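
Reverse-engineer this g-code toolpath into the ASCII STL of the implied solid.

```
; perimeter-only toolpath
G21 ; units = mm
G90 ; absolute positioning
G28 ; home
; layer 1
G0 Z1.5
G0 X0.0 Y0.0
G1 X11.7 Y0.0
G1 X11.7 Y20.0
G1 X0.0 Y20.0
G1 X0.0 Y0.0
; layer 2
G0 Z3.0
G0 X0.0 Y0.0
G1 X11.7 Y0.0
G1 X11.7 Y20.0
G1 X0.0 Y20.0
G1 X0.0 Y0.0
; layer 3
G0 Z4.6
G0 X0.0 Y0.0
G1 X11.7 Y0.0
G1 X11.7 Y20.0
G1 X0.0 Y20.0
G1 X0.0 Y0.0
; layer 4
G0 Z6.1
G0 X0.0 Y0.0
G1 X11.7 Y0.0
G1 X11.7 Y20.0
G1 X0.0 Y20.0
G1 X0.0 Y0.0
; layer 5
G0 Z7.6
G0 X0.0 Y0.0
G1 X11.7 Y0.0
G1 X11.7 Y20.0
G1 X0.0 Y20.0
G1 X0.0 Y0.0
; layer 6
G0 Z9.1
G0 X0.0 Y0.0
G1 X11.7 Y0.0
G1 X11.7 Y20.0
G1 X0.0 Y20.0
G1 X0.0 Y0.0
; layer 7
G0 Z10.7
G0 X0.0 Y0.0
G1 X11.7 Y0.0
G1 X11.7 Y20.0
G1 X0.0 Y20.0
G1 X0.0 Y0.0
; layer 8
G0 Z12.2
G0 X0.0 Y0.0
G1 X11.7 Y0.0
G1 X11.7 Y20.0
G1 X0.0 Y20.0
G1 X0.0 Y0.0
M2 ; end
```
solid part
  facet normal 0.0000 0.0000 -1.0000
    outer loop
      vertex 11.7 20.0 0.0
      vertex 11.7 0.0 0.0
      vertex 0.0 0.0 0.0
    endloop
  endfacet
  facet normal 0.0000 0.0000 -1.0000
    outer loop
      vertex 0.0 20.0 0.0
      vertex 11.7 20.0 0.0
      vertex 0.0 0.0 0.0
    endloop
  endfacet
  facet normal 0.0000 0.0000 1.0000
    outer loop
      vertex 0.0 0.0 12.2
      vertex 11.7 0.0 12.2
      vertex 11.7 20.0 12.2
    endloop
  endfacet
  facet normal 0.0000 0.0000 1.0000
    outer loop
      vertex 0.0 0.0 12.2
      vertex 11.7 20.0 12.2
      vertex 0.0 20.0 12.2
    endloop
  endfacet
  facet normal 0.0000 -1.0000 0.0000
    outer loop
      vertex 0.0 0.0 0.0
      vertex 11.7 0.0 0.0
      vertex 11.7 0.0 12.2
    endloop
  endfacet
  facet normal 0.0000 -1.0000 0.0000
    outer loop
      vertex 0.0 0.0 0.0
      vertex 11.7 0.0 12.2
      vertex 0.0 0.0 12.2
    endloop
  endfacet
  facet normal 0.0000 1.0000 0.0000
    outer loop
      vertex 11.7 20.0 12.2
      vertex 11.7 20.0 0.0
      vertex 0.0 20.0 0.0
    endloop
  endfacet
  facet normal 0.0000 1.0000 0.0000
    outer loop
      vertex 0.0 20.0 12.2
      vertex 11.7 20.0 12.2
      vertex 0.0 20.0 0.0
    endloop
  endfacet
  facet normal -1.0000 0.0000 0.0000
    outer loop
      vertex 0.0 20.0 12.2
      vertex 0.0 20.0 0.0
      vertex 0.0 0.0 0.0
    endloop
  endfacet
  facet normal -1.0000 0.0000 0.0000
    outer loop
      vertex 0.0 0.0 12.2
      vertex 0.0 20.0 12.2
      vertex 0.0 0.0 0.0
    endloop
  endfacet
  facet normal 1.0000 0.0000 0.0000
    outer loop
      vertex 11.7 0.0 0.0
      vertex 11.7 20.0 0.0
      vertex 11.7 20.0 12.2
    endloop
  endfacet
  facet normal 1.0000 0.0000 0.0000
    outer loop
      vertex 11.7 0.0 0.0
      vertex 11.7 20.0 12.2
      vertex 11.7 0.0 12.2
    endloop
  endfacet
endsolid part

The G0 Z moves step by Δz≈1.5 mm. Every layer's G1 loop is the same polygon, so the solid is a straight extrusion of it from z=0 to z≈12.2. Closing with flat bottom and top caps and triangulating gives 12 facets — a rectangular box, roughly 11.7 × 20 mm footprint and 12.2 mm tall.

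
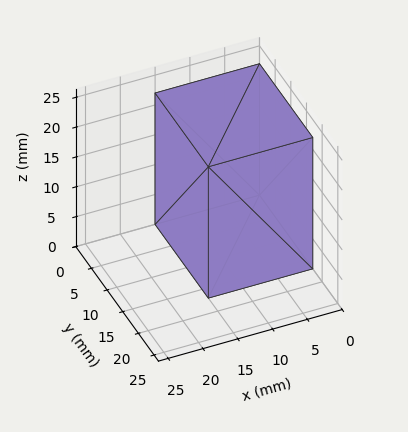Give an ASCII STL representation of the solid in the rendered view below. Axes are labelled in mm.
Reading the render: the shape is a rectangular box, roughly 15 × 17 mm footprint and 22 mm tall (dimensions read to the nearest mm from the axis ticks). For the STL, each face is triangulated and given an outward normal.

solid part
  facet normal 0.0000 0.0000 -1.0000
    outer loop
      vertex 15.0 17.0 0.0
      vertex 15.0 0.0 0.0
      vertex 0.0 0.0 0.0
    endloop
  endfacet
  facet normal 0.0000 0.0000 -1.0000
    outer loop
      vertex 0.0 17.0 0.0
      vertex 15.0 17.0 0.0
      vertex 0.0 0.0 0.0
    endloop
  endfacet
  facet normal 0.0000 0.0000 1.0000
    outer loop
      vertex 0.0 0.0 22.0
      vertex 15.0 0.0 22.0
      vertex 15.0 17.0 22.0
    endloop
  endfacet
  facet normal 0.0000 0.0000 1.0000
    outer loop
      vertex 0.0 0.0 22.0
      vertex 15.0 17.0 22.0
      vertex 0.0 17.0 22.0
    endloop
  endfacet
  facet normal 0.0000 -1.0000 0.0000
    outer loop
      vertex 0.0 0.0 0.0
      vertex 15.0 0.0 0.0
      vertex 15.0 0.0 22.0
    endloop
  endfacet
  facet normal 0.0000 -1.0000 0.0000
    outer loop
      vertex 0.0 0.0 0.0
      vertex 15.0 0.0 22.0
      vertex 0.0 0.0 22.0
    endloop
  endfacet
  facet normal 0.0000 1.0000 0.0000
    outer loop
      vertex 15.0 17.0 22.0
      vertex 15.0 17.0 0.0
      vertex 0.0 17.0 0.0
    endloop
  endfacet
  facet normal 0.0000 1.0000 0.0000
    outer loop
      vertex 0.0 17.0 22.0
      vertex 15.0 17.0 22.0
      vertex 0.0 17.0 0.0
    endloop
  endfacet
  facet normal -1.0000 0.0000 0.0000
    outer loop
      vertex 0.0 17.0 22.0
      vertex 0.0 17.0 0.0
      vertex 0.0 0.0 0.0
    endloop
  endfacet
  facet normal -1.0000 0.0000 0.0000
    outer loop
      vertex 0.0 0.0 22.0
      vertex 0.0 17.0 22.0
      vertex 0.0 0.0 0.0
    endloop
  endfacet
  facet normal 1.0000 0.0000 0.0000
    outer loop
      vertex 15.0 0.0 0.0
      vertex 15.0 17.0 0.0
      vertex 15.0 17.0 22.0
    endloop
  endfacet
  facet normal 1.0000 0.0000 0.0000
    outer loop
      vertex 15.0 0.0 0.0
      vertex 15.0 17.0 22.0
      vertex 15.0 0.0 22.0
    endloop
  endfacet
endsolid part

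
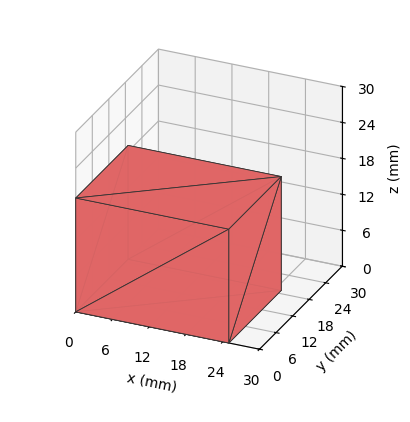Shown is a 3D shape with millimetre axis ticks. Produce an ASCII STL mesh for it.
Reading the render: the shape is a rectangular box, roughly 25 × 19 mm footprint and 19 mm tall (dimensions read to the nearest mm from the axis ticks). For the STL, each face is triangulated and given an outward normal.

solid part
  facet normal 0.0000 0.0000 -1.0000
    outer loop
      vertex 25.0 19.0 0.0
      vertex 25.0 0.0 0.0
      vertex 0.0 0.0 0.0
    endloop
  endfacet
  facet normal 0.0000 0.0000 -1.0000
    outer loop
      vertex 0.0 19.0 0.0
      vertex 25.0 19.0 0.0
      vertex 0.0 0.0 0.0
    endloop
  endfacet
  facet normal 0.0000 0.0000 1.0000
    outer loop
      vertex 0.0 0.0 19.0
      vertex 25.0 0.0 19.0
      vertex 25.0 19.0 19.0
    endloop
  endfacet
  facet normal 0.0000 0.0000 1.0000
    outer loop
      vertex 0.0 0.0 19.0
      vertex 25.0 19.0 19.0
      vertex 0.0 19.0 19.0
    endloop
  endfacet
  facet normal 0.0000 -1.0000 0.0000
    outer loop
      vertex 0.0 0.0 0.0
      vertex 25.0 0.0 0.0
      vertex 25.0 0.0 19.0
    endloop
  endfacet
  facet normal 0.0000 -1.0000 0.0000
    outer loop
      vertex 0.0 0.0 0.0
      vertex 25.0 0.0 19.0
      vertex 0.0 0.0 19.0
    endloop
  endfacet
  facet normal 0.0000 1.0000 0.0000
    outer loop
      vertex 25.0 19.0 19.0
      vertex 25.0 19.0 0.0
      vertex 0.0 19.0 0.0
    endloop
  endfacet
  facet normal 0.0000 1.0000 0.0000
    outer loop
      vertex 0.0 19.0 19.0
      vertex 25.0 19.0 19.0
      vertex 0.0 19.0 0.0
    endloop
  endfacet
  facet normal -1.0000 0.0000 0.0000
    outer loop
      vertex 0.0 19.0 19.0
      vertex 0.0 19.0 0.0
      vertex 0.0 0.0 0.0
    endloop
  endfacet
  facet normal -1.0000 0.0000 0.0000
    outer loop
      vertex 0.0 0.0 19.0
      vertex 0.0 19.0 19.0
      vertex 0.0 0.0 0.0
    endloop
  endfacet
  facet normal 1.0000 0.0000 0.0000
    outer loop
      vertex 25.0 0.0 0.0
      vertex 25.0 19.0 0.0
      vertex 25.0 19.0 19.0
    endloop
  endfacet
  facet normal 1.0000 0.0000 0.0000
    outer loop
      vertex 25.0 0.0 0.0
      vertex 25.0 19.0 19.0
      vertex 25.0 0.0 19.0
    endloop
  endfacet
endsolid part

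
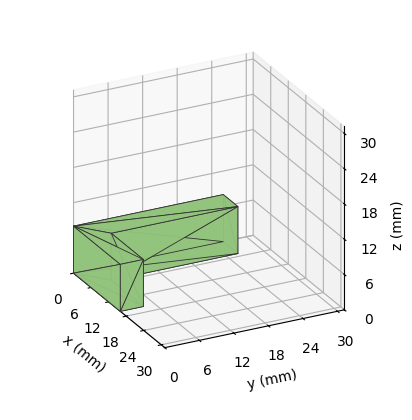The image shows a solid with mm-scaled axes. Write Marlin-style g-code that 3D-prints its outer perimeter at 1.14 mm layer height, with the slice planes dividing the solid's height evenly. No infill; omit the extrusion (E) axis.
Reading the render: the shape is an L-shaped prism: outer 16 × 26 mm, arm thicknesses ≈ 4 mm (horizontal) and 5 mm (vertical), extruded 8 mm in z (dimensions read to the nearest mm from the axis ticks). For the g-code, the solid's height is divided into equal slices at the stated Δz and each level perimeter traced with G1 moves after a G0 lift.

; perimeter-only toolpath
G21 ; units = mm
G90 ; absolute positioning
G28 ; home
; layer 1
G0 Z1.14
G0 X0.00 Y0.00
G1 X16.00 Y0.00
G1 X16.00 Y4.00
G1 X5.00 Y4.00
G1 X5.00 Y26.00
G1 X0.00 Y26.00
G1 X0.00 Y0.00
; layer 2
G0 Z2.29
G0 X0.00 Y0.00
G1 X16.00 Y0.00
G1 X16.00 Y4.00
G1 X5.00 Y4.00
G1 X5.00 Y26.00
G1 X0.00 Y26.00
G1 X0.00 Y0.00
; layer 3
G0 Z3.43
G0 X0.00 Y0.00
G1 X16.00 Y0.00
G1 X16.00 Y4.00
G1 X5.00 Y4.00
G1 X5.00 Y26.00
G1 X0.00 Y26.00
G1 X0.00 Y0.00
; layer 4
G0 Z4.57
G0 X0.00 Y0.00
G1 X16.00 Y0.00
G1 X16.00 Y4.00
G1 X5.00 Y4.00
G1 X5.00 Y26.00
G1 X0.00 Y26.00
G1 X0.00 Y0.00
; layer 5
G0 Z5.71
G0 X0.00 Y0.00
G1 X16.00 Y0.00
G1 X16.00 Y4.00
G1 X5.00 Y4.00
G1 X5.00 Y26.00
G1 X0.00 Y26.00
G1 X0.00 Y0.00
; layer 6
G0 Z6.86
G0 X0.00 Y0.00
G1 X16.00 Y0.00
G1 X16.00 Y4.00
G1 X5.00 Y4.00
G1 X5.00 Y26.00
G1 X0.00 Y26.00
G1 X0.00 Y0.00
; layer 7
G0 Z8.00
G0 X0.00 Y0.00
G1 X16.00 Y0.00
G1 X16.00 Y4.00
G1 X5.00 Y4.00
G1 X5.00 Y26.00
G1 X0.00 Y26.00
G1 X0.00 Y0.00
M2 ; end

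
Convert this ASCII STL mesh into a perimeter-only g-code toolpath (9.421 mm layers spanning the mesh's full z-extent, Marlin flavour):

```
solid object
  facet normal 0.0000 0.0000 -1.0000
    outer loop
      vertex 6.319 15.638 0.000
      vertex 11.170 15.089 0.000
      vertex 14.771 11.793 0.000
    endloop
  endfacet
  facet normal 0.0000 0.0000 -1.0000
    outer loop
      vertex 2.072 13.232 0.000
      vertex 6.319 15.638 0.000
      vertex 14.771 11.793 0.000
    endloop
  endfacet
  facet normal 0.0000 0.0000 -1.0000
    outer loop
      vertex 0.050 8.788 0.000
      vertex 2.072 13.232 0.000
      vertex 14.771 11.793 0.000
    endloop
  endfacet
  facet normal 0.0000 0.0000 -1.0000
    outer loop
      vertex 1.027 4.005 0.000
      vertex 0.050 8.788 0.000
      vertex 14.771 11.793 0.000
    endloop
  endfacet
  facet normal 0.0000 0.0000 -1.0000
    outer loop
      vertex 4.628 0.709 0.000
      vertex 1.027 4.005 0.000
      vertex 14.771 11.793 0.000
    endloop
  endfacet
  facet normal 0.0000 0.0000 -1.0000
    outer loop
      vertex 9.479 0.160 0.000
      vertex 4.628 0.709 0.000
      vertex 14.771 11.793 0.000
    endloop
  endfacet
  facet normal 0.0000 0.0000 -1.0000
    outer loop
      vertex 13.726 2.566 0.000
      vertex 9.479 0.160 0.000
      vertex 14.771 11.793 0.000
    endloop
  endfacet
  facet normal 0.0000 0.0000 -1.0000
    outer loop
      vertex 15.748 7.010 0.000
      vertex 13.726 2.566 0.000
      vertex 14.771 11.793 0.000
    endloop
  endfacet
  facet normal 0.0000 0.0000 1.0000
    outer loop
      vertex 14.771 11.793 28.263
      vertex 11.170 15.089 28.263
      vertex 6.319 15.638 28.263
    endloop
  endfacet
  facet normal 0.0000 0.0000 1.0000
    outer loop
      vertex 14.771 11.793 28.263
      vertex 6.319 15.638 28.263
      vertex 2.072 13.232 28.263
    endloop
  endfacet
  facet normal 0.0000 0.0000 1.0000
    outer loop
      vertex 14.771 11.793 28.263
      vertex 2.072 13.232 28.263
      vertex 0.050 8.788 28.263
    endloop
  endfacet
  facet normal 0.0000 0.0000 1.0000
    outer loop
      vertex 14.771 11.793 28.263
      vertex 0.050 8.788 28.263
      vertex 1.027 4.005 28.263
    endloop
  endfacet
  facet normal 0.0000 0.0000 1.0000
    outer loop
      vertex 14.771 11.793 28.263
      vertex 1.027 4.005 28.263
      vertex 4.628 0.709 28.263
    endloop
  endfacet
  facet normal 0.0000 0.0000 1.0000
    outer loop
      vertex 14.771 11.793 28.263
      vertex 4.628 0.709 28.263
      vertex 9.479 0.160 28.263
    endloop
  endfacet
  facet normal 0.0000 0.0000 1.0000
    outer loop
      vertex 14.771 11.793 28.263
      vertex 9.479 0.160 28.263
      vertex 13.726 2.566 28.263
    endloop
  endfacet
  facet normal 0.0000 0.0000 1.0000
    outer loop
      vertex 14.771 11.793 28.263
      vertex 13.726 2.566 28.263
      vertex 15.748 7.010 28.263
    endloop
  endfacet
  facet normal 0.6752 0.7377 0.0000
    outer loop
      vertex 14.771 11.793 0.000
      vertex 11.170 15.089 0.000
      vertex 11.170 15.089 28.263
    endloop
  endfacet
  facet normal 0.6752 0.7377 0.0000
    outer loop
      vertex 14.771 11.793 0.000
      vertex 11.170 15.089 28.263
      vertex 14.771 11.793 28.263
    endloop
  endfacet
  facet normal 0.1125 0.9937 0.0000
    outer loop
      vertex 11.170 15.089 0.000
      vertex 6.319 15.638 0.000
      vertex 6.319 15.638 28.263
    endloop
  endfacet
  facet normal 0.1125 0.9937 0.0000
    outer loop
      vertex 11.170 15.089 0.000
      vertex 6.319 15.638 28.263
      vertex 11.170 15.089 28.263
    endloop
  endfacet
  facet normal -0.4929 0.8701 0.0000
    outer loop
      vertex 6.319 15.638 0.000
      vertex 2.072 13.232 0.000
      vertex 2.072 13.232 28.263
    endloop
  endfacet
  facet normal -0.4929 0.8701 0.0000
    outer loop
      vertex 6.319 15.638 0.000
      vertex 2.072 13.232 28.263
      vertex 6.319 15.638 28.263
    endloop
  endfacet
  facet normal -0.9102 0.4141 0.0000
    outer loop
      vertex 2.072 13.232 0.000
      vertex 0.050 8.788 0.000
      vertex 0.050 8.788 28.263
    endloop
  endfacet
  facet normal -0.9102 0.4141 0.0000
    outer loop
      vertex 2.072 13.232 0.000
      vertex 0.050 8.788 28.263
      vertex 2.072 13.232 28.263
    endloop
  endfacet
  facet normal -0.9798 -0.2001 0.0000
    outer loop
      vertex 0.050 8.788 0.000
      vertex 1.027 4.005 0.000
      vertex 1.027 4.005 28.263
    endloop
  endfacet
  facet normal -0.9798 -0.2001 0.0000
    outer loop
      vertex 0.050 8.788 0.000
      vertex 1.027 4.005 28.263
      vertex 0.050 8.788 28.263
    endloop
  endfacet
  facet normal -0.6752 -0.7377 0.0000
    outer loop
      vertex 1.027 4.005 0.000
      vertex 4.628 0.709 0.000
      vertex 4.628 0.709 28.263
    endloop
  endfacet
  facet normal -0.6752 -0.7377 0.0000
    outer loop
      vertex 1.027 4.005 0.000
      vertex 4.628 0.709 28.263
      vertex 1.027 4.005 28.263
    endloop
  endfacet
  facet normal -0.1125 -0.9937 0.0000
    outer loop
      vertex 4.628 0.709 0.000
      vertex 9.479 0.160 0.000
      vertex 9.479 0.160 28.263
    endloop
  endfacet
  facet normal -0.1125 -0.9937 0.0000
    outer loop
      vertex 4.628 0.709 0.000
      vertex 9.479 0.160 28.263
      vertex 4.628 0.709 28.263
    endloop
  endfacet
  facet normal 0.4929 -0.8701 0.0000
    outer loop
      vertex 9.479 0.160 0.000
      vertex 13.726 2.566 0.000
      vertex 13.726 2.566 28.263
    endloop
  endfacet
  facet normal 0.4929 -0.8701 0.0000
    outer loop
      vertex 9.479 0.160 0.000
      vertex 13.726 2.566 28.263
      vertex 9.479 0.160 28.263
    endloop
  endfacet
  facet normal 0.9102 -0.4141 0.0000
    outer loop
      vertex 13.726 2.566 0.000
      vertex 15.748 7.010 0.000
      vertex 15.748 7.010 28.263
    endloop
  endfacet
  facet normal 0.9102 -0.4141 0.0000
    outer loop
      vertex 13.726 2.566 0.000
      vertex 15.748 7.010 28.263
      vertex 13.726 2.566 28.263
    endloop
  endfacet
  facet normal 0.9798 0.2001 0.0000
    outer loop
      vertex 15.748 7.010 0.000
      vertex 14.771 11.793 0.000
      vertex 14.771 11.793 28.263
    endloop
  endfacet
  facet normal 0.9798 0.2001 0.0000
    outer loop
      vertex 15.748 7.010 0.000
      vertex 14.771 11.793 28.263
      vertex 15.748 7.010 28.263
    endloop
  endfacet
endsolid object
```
; perimeter-only toolpath
G21 ; units = mm
G90 ; absolute positioning
G28 ; home
; layer 1
G0 Z9.421
G0 X14.771 Y11.793
G1 X11.170 Y15.089
G1 X6.319 Y15.638
G1 X2.072 Y13.232
G1 X0.050 Y8.788
G1 X1.027 Y4.005
G1 X4.628 Y0.709
G1 X9.479 Y0.160
G1 X13.726 Y2.566
G1 X15.748 Y7.010
G1 X14.771 Y11.793
; layer 2
G0 Z18.842
G0 X14.771 Y11.793
G1 X11.170 Y15.089
G1 X6.319 Y15.638
G1 X2.072 Y13.232
G1 X0.050 Y8.788
G1 X1.027 Y4.005
G1 X4.628 Y0.709
G1 X9.479 Y0.160
G1 X13.726 Y2.566
G1 X15.748 Y7.010
G1 X14.771 Y11.793
; layer 3
G0 Z28.263
G0 X14.771 Y11.793
G1 X11.170 Y15.089
G1 X6.319 Y15.638
G1 X2.072 Y13.232
G1 X0.050 Y8.788
G1 X1.027 Y4.005
G1 X4.628 Y0.709
G1 X9.479 Y0.160
G1 X13.726 Y2.566
G1 X15.748 Y7.010
G1 X14.771 Y11.793
M2 ; end

The solid is a regular 10-sided prism (a cylinder approximated with 10 flat sides), circumscribed radius ≈ 7.9 mm, height ≈ 28.3 mm. Slicing at Δz = 9.421 mm — 3 equal slices spanning the solid's height, so layer i sits at z = i·h/3 — gives 3 non-empty perimeters. Each is a 10-segment closed polygon; G0 lifts to the layer z and rapids to the start vertex, then G1 traces the edges.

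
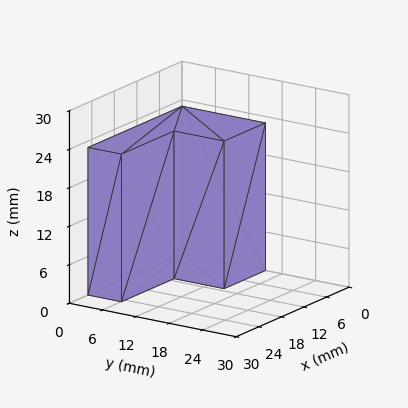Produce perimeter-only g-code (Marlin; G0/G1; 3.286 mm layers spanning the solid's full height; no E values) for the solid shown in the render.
Reading the render: the shape is an L-shaped prism: outer 25 × 15 mm, arm thicknesses ≈ 6 mm (horizontal) and 11 mm (vertical), extruded 23 mm in z (dimensions read to the nearest mm from the axis ticks). For the g-code, the solid's height is divided into equal slices at the stated Δz and each level perimeter traced with G1 moves after a G0 lift.

; perimeter-only toolpath
G21 ; units = mm
G90 ; absolute positioning
G28 ; home
; layer 1
G0 Z3.286
G0 X0.000 Y0.000
G1 X25.000 Y0.000
G1 X25.000 Y6.000
G1 X11.000 Y6.000
G1 X11.000 Y15.000
G1 X0.000 Y15.000
G1 X0.000 Y0.000
; layer 2
G0 Z6.571
G0 X0.000 Y0.000
G1 X25.000 Y0.000
G1 X25.000 Y6.000
G1 X11.000 Y6.000
G1 X11.000 Y15.000
G1 X0.000 Y15.000
G1 X0.000 Y0.000
; layer 3
G0 Z9.857
G0 X0.000 Y0.000
G1 X25.000 Y0.000
G1 X25.000 Y6.000
G1 X11.000 Y6.000
G1 X11.000 Y15.000
G1 X0.000 Y15.000
G1 X0.000 Y0.000
; layer 4
G0 Z13.143
G0 X0.000 Y0.000
G1 X25.000 Y0.000
G1 X25.000 Y6.000
G1 X11.000 Y6.000
G1 X11.000 Y15.000
G1 X0.000 Y15.000
G1 X0.000 Y0.000
; layer 5
G0 Z16.429
G0 X0.000 Y0.000
G1 X25.000 Y0.000
G1 X25.000 Y6.000
G1 X11.000 Y6.000
G1 X11.000 Y15.000
G1 X0.000 Y15.000
G1 X0.000 Y0.000
; layer 6
G0 Z19.714
G0 X0.000 Y0.000
G1 X25.000 Y0.000
G1 X25.000 Y6.000
G1 X11.000 Y6.000
G1 X11.000 Y15.000
G1 X0.000 Y15.000
G1 X0.000 Y0.000
; layer 7
G0 Z23.000
G0 X0.000 Y0.000
G1 X25.000 Y0.000
G1 X25.000 Y6.000
G1 X11.000 Y6.000
G1 X11.000 Y15.000
G1 X0.000 Y15.000
G1 X0.000 Y0.000
M2 ; end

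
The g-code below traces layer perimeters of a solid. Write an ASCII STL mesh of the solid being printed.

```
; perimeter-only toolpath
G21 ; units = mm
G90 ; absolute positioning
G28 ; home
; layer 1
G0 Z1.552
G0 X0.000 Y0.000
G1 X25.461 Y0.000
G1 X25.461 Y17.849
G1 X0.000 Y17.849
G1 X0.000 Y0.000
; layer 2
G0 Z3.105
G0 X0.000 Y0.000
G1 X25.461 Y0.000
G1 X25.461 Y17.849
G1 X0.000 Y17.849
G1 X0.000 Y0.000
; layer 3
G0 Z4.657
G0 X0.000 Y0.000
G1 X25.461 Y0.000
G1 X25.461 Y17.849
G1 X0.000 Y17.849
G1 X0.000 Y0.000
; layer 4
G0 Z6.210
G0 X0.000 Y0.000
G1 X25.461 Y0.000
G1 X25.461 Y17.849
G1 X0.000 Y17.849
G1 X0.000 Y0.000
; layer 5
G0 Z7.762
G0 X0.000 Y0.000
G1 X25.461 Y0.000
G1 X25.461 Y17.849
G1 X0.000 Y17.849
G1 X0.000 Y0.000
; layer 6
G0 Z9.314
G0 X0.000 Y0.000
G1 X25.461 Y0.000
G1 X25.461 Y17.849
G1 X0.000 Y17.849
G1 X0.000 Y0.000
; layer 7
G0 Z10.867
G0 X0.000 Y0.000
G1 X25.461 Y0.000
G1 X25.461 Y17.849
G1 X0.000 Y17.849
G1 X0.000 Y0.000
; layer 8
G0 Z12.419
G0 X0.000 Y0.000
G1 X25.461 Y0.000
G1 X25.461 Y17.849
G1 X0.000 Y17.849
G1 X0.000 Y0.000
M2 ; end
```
solid part
  facet normal 0.0000 0.0000 -1.0000
    outer loop
      vertex 25.461 17.849 0.000
      vertex 25.461 0.000 0.000
      vertex 0.000 0.000 0.000
    endloop
  endfacet
  facet normal 0.0000 0.0000 -1.0000
    outer loop
      vertex 0.000 17.849 0.000
      vertex 25.461 17.849 0.000
      vertex 0.000 0.000 0.000
    endloop
  endfacet
  facet normal 0.0000 0.0000 1.0000
    outer loop
      vertex 0.000 0.000 12.419
      vertex 25.461 0.000 12.419
      vertex 25.461 17.849 12.419
    endloop
  endfacet
  facet normal 0.0000 0.0000 1.0000
    outer loop
      vertex 0.000 0.000 12.419
      vertex 25.461 17.849 12.419
      vertex 0.000 17.849 12.419
    endloop
  endfacet
  facet normal 0.0000 -1.0000 0.0000
    outer loop
      vertex 0.000 0.000 0.000
      vertex 25.461 0.000 0.000
      vertex 25.461 0.000 12.419
    endloop
  endfacet
  facet normal 0.0000 -1.0000 0.0000
    outer loop
      vertex 0.000 0.000 0.000
      vertex 25.461 0.000 12.419
      vertex 0.000 0.000 12.419
    endloop
  endfacet
  facet normal 0.0000 1.0000 0.0000
    outer loop
      vertex 25.461 17.849 12.419
      vertex 25.461 17.849 0.000
      vertex 0.000 17.849 0.000
    endloop
  endfacet
  facet normal 0.0000 1.0000 0.0000
    outer loop
      vertex 0.000 17.849 12.419
      vertex 25.461 17.849 12.419
      vertex 0.000 17.849 0.000
    endloop
  endfacet
  facet normal -1.0000 0.0000 0.0000
    outer loop
      vertex 0.000 17.849 12.419
      vertex 0.000 17.849 0.000
      vertex 0.000 0.000 0.000
    endloop
  endfacet
  facet normal -1.0000 0.0000 0.0000
    outer loop
      vertex 0.000 0.000 12.419
      vertex 0.000 17.849 12.419
      vertex 0.000 0.000 0.000
    endloop
  endfacet
  facet normal 1.0000 0.0000 0.0000
    outer loop
      vertex 25.461 0.000 0.000
      vertex 25.461 17.849 0.000
      vertex 25.461 17.849 12.419
    endloop
  endfacet
  facet normal 1.0000 0.0000 0.0000
    outer loop
      vertex 25.461 0.000 0.000
      vertex 25.461 17.849 12.419
      vertex 25.461 0.000 12.419
    endloop
  endfacet
endsolid part

The G0 Z moves step by Δz≈1.552 mm. Every layer's G1 loop is the same polygon, so the solid is a straight extrusion of it from z=0 to z≈12.4. Closing with flat bottom and top caps and triangulating gives 12 facets — a rectangular box, roughly 25.5 × 17.8 mm footprint and 12.4 mm tall.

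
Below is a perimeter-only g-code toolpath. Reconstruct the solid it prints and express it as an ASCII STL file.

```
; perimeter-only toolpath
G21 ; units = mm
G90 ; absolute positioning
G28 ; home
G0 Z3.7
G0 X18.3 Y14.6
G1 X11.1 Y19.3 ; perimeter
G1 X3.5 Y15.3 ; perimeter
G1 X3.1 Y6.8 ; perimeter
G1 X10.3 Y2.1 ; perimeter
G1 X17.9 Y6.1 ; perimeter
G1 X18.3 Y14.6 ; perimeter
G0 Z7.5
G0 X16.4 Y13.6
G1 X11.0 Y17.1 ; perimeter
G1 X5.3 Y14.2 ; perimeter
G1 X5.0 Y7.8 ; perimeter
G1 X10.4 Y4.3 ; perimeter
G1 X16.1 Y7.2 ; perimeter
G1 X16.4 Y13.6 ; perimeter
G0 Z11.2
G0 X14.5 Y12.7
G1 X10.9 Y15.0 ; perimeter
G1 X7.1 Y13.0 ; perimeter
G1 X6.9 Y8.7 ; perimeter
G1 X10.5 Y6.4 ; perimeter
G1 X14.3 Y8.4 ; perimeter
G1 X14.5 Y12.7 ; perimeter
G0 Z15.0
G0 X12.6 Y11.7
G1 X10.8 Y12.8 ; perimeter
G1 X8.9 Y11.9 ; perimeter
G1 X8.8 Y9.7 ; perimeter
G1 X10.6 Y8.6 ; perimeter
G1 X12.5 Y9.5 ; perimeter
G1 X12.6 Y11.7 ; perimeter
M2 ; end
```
solid part
  facet normal 0.0000 0.0000 -1.0000
    outer loop
      vertex 1.7 16.5 0.0
      vertex 11.2 21.4 0.0
      vertex 20.2 15.6 0.0
    endloop
  endfacet
  facet normal 0.0000 0.0000 -1.0000
    outer loop
      vertex 1.2 5.8 0.0
      vertex 1.7 16.5 0.0
      vertex 20.2 15.6 0.0
    endloop
  endfacet
  facet normal 0.0000 0.0000 -1.0000
    outer loop
      vertex 10.2 0.0 0.0
      vertex 1.2 5.8 0.0
      vertex 20.2 15.6 0.0
    endloop
  endfacet
  facet normal 0.0000 0.0000 -1.0000
    outer loop
      vertex 19.7 4.9 0.0
      vertex 10.2 0.0 0.0
      vertex 20.2 15.6 0.0
    endloop
  endfacet
  facet normal 0.4854 0.7532 0.4440
    outer loop
      vertex 20.2 15.6 0.0
      vertex 11.2 21.4 0.0
      vertex 10.7 10.7 18.7
    endloop
  endfacet
  facet normal -0.4106 0.7961 0.4445
    outer loop
      vertex 11.2 21.4 0.0
      vertex 1.7 16.5 0.0
      vertex 10.7 10.7 18.7
    endloop
  endfacet
  facet normal -0.8952 0.0418 0.4438
    outer loop
      vertex 1.7 16.5 0.0
      vertex 1.2 5.8 0.0
      vertex 10.7 10.7 18.7
    endloop
  endfacet
  facet normal -0.4854 -0.7532 0.4440
    outer loop
      vertex 1.2 5.8 0.0
      vertex 10.2 0.0 0.0
      vertex 10.7 10.7 18.7
    endloop
  endfacet
  facet normal 0.4106 -0.7961 0.4445
    outer loop
      vertex 10.2 0.0 0.0
      vertex 19.7 4.9 0.0
      vertex 10.7 10.7 18.7
    endloop
  endfacet
  facet normal 0.8952 -0.0418 0.4438
    outer loop
      vertex 19.7 4.9 0.0
      vertex 20.2 15.6 0.0
      vertex 10.7 10.7 18.7
    endloop
  endfacet
endsolid part

The G0 Z moves step by Δz≈3.7 mm. The G1 loops shrink linearly with z, so the solid tapers from its base footprint up to z≈18.7. Closing with a flat bottom cap and the tapered top and triangulating gives 10 facets — a regular 6-sided pyramid, base circumscribed radius ≈ 10.7 mm, apex at z ≈ 18.7 mm.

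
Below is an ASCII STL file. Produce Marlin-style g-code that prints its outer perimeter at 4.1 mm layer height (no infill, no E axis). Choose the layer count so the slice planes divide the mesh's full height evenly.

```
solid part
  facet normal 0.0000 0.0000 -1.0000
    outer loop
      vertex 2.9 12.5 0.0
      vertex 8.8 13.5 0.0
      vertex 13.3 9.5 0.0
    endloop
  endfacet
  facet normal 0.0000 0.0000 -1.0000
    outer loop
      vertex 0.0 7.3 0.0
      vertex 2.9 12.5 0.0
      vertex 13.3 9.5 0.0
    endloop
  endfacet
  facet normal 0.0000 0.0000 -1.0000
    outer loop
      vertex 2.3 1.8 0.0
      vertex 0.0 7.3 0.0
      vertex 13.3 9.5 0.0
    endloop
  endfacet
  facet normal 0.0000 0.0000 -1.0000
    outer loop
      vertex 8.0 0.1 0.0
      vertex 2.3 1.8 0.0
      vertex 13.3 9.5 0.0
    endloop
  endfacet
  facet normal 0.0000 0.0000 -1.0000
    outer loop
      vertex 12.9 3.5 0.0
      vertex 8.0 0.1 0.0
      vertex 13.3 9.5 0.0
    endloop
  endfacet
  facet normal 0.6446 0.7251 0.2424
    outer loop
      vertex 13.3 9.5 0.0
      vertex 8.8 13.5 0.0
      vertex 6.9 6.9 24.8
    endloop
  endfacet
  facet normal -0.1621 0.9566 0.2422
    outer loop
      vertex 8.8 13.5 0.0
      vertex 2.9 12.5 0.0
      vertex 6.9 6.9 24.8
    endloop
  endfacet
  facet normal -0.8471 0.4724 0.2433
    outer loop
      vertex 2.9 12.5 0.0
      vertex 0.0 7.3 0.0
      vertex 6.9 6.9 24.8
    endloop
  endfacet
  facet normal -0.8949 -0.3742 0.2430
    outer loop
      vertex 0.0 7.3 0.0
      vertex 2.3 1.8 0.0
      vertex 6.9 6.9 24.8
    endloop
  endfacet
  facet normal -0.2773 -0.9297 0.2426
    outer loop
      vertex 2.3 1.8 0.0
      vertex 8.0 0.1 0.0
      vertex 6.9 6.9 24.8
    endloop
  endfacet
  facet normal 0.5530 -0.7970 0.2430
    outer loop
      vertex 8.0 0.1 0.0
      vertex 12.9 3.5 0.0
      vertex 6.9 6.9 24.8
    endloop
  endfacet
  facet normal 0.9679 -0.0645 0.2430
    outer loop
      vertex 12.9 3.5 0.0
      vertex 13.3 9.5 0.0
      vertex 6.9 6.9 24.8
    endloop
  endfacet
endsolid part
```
; perimeter-only toolpath
G21 ; units = mm
G90 ; absolute positioning
G28 ; home
; layer 1
G0 Z4.1
G0 X12.2 Y9.1
G1 X8.5 Y12.4
G1 X3.6 Y11.6
G1 X1.2 Y7.2
G1 X3.1 Y2.7
G1 X7.8 Y1.2
G1 X11.9 Y4.1
G1 X12.2 Y9.1
; layer 2
G0 Z8.3
G0 X11.2 Y8.6
G1 X8.2 Y11.3
G1 X4.2 Y10.6
G1 X2.3 Y7.2
G1 X3.8 Y3.5
G1 X7.6 Y2.4
G1 X10.9 Y4.6
G1 X11.2 Y8.6
; layer 3
G0 Z12.4
G0 X10.1 Y8.2
G1 X7.9 Y10.2
G1 X4.9 Y9.7
G1 X3.5 Y7.1
G1 X4.6 Y4.4
G1 X7.5 Y3.5
G1 X9.9 Y5.2
G1 X10.1 Y8.2
; layer 4
G0 Z16.5
G0 X9.0 Y7.8
G1 X7.5 Y9.1
G1 X5.6 Y8.8
G1 X4.6 Y7.0
G1 X5.4 Y5.2
G1 X7.3 Y4.6
G1 X8.9 Y5.8
G1 X9.0 Y7.8
; layer 5
G0 Z20.7
G0 X8.0 Y7.3
G1 X7.2 Y8.0
G1 X6.2 Y7.8
G1 X5.8 Y7.0
G1 X6.1 Y6.1
G1 X7.1 Y5.8
G1 X7.9 Y6.3
G1 X8.0 Y7.3
M2 ; end

The solid is a regular 7-sided pyramid, base circumscribed radius ≈ 6.9 mm, apex at z ≈ 24.8 mm. Slicing at Δz = 4.1 mm — 6 equal slices spanning the solid's height, so layer i sits at z = i·h/6 — gives 5 non-empty perimeters. Each is a 7-segment closed polygon; G0 lifts to the layer z and rapids to the start vertex, then G1 traces the edges. The cross-section shrinks linearly with z (the slice at the apex is degenerate and omitted).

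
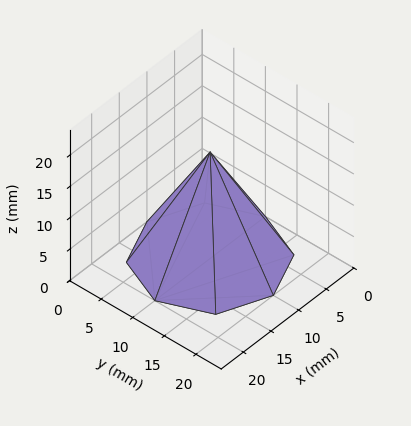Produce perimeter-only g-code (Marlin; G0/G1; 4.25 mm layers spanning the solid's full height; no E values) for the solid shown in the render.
Reading the render: the shape is a regular 8-sided pyramid, base circumscribed radius ≈ 10 mm, apex at z ≈ 17 mm (dimensions read to the nearest mm from the axis ticks). For the g-code, the solid's height is divided into equal slices at the stated Δz and each level perimeter traced with G1 moves after a G0 lift.

; perimeter-only toolpath
G21 ; units = mm
G90 ; absolute positioning
G28 ; home
; layer 1
G0 Z4.25
G0 X17.50 Y10.00
G1 X15.30 Y15.30
G1 X10.00 Y17.50
G1 X4.70 Y15.30
G1 X2.50 Y10.00
G1 X4.70 Y4.70
G1 X10.00 Y2.50
G1 X15.30 Y4.70
G1 X17.50 Y10.00
; layer 2
G0 Z8.50
G0 X15.00 Y10.00
G1 X13.54 Y13.54
G1 X10.00 Y15.00
G1 X6.46 Y13.54
G1 X5.00 Y10.00
G1 X6.46 Y6.46
G1 X10.00 Y5.00
G1 X13.54 Y6.46
G1 X15.00 Y10.00
; layer 3
G0 Z12.75
G0 X12.50 Y10.00
G1 X11.77 Y11.77
G1 X10.00 Y12.50
G1 X8.23 Y11.77
G1 X7.50 Y10.00
G1 X8.23 Y8.23
G1 X10.00 Y7.50
G1 X11.77 Y8.23
G1 X12.50 Y10.00
M2 ; end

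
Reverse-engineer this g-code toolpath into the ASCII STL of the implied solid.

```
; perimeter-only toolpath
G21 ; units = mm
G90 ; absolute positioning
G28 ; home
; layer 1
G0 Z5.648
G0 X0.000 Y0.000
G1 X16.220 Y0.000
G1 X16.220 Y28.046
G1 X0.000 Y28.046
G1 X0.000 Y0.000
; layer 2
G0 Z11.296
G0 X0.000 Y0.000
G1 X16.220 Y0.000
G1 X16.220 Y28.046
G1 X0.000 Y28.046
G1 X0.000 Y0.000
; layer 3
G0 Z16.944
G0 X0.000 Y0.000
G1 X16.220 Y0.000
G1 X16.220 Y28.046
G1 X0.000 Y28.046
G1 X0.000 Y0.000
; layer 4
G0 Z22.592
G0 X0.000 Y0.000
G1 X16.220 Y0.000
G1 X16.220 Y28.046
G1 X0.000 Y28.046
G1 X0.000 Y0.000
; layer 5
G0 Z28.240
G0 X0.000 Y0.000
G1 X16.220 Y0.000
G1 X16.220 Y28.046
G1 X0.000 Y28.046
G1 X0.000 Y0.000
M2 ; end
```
solid part
  facet normal 0.0000 0.0000 -1.0000
    outer loop
      vertex 16.220 28.046 0.000
      vertex 16.220 0.000 0.000
      vertex 0.000 0.000 0.000
    endloop
  endfacet
  facet normal 0.0000 0.0000 -1.0000
    outer loop
      vertex 0.000 28.046 0.000
      vertex 16.220 28.046 0.000
      vertex 0.000 0.000 0.000
    endloop
  endfacet
  facet normal 0.0000 0.0000 1.0000
    outer loop
      vertex 0.000 0.000 28.240
      vertex 16.220 0.000 28.240
      vertex 16.220 28.046 28.240
    endloop
  endfacet
  facet normal 0.0000 0.0000 1.0000
    outer loop
      vertex 0.000 0.000 28.240
      vertex 16.220 28.046 28.240
      vertex 0.000 28.046 28.240
    endloop
  endfacet
  facet normal 0.0000 -1.0000 0.0000
    outer loop
      vertex 0.000 0.000 0.000
      vertex 16.220 0.000 0.000
      vertex 16.220 0.000 28.240
    endloop
  endfacet
  facet normal 0.0000 -1.0000 0.0000
    outer loop
      vertex 0.000 0.000 0.000
      vertex 16.220 0.000 28.240
      vertex 0.000 0.000 28.240
    endloop
  endfacet
  facet normal 0.0000 1.0000 0.0000
    outer loop
      vertex 16.220 28.046 28.240
      vertex 16.220 28.046 0.000
      vertex 0.000 28.046 0.000
    endloop
  endfacet
  facet normal 0.0000 1.0000 0.0000
    outer loop
      vertex 0.000 28.046 28.240
      vertex 16.220 28.046 28.240
      vertex 0.000 28.046 0.000
    endloop
  endfacet
  facet normal -1.0000 0.0000 0.0000
    outer loop
      vertex 0.000 28.046 28.240
      vertex 0.000 28.046 0.000
      vertex 0.000 0.000 0.000
    endloop
  endfacet
  facet normal -1.0000 0.0000 0.0000
    outer loop
      vertex 0.000 0.000 28.240
      vertex 0.000 28.046 28.240
      vertex 0.000 0.000 0.000
    endloop
  endfacet
  facet normal 1.0000 0.0000 0.0000
    outer loop
      vertex 16.220 0.000 0.000
      vertex 16.220 28.046 0.000
      vertex 16.220 28.046 28.240
    endloop
  endfacet
  facet normal 1.0000 0.0000 0.0000
    outer loop
      vertex 16.220 0.000 0.000
      vertex 16.220 28.046 28.240
      vertex 16.220 0.000 28.240
    endloop
  endfacet
endsolid part

The G0 Z moves step by Δz≈5.648 mm. Every layer's G1 loop is the same polygon, so the solid is a straight extrusion of it from z=0 to z≈28.2. Closing with flat bottom and top caps and triangulating gives 12 facets — a rectangular box, roughly 16.2 × 28 mm footprint and 28.2 mm tall.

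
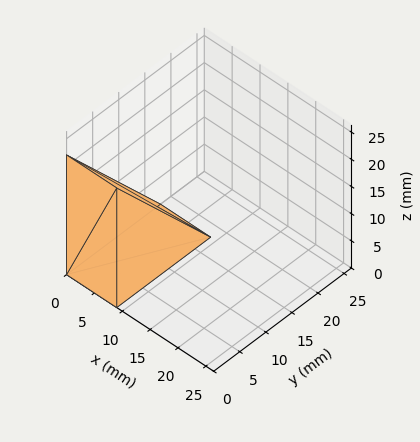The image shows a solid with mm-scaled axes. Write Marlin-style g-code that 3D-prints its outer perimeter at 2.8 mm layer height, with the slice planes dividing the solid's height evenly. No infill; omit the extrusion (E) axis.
Reading the render: the shape is a wedge (ramp): 9 × 18 mm base, rising to 22 mm along the y=0 edge and sloping linearly to z=0 at y=18 (dimensions read to the nearest mm from the axis ticks). For the g-code, the solid's height is divided into equal slices at the stated Δz and each level perimeter traced with G1 moves after a G0 lift.

; perimeter-only toolpath
G21 ; units = mm
G90 ; absolute positioning
G28 ; home
; layer 1
G0 Z2.8
G0 X0.0 Y0.0
G1 X9.0 Y0.0
G1 X9.0 Y15.8
G1 X0.0 Y15.8
G1 X0.0 Y0.0
; layer 2
G0 Z5.5
G0 X0.0 Y0.0
G1 X9.0 Y0.0
G1 X9.0 Y13.5
G1 X0.0 Y13.5
G1 X0.0 Y0.0
; layer 3
G0 Z8.2
G0 X0.0 Y0.0
G1 X9.0 Y0.0
G1 X9.0 Y11.2
G1 X0.0 Y11.2
G1 X0.0 Y0.0
; layer 4
G0 Z11.0
G0 X0.0 Y0.0
G1 X9.0 Y0.0
G1 X9.0 Y9.0
G1 X0.0 Y9.0
G1 X0.0 Y0.0
; layer 5
G0 Z13.8
G0 X0.0 Y0.0
G1 X9.0 Y0.0
G1 X9.0 Y6.8
G1 X0.0 Y6.8
G1 X0.0 Y0.0
; layer 6
G0 Z16.5
G0 X0.0 Y0.0
G1 X9.0 Y0.0
G1 X9.0 Y4.5
G1 X0.0 Y4.5
G1 X0.0 Y0.0
; layer 7
G0 Z19.2
G0 X0.0 Y0.0
G1 X9.0 Y0.0
G1 X9.0 Y2.2
G1 X0.0 Y2.2
G1 X0.0 Y0.0
M2 ; end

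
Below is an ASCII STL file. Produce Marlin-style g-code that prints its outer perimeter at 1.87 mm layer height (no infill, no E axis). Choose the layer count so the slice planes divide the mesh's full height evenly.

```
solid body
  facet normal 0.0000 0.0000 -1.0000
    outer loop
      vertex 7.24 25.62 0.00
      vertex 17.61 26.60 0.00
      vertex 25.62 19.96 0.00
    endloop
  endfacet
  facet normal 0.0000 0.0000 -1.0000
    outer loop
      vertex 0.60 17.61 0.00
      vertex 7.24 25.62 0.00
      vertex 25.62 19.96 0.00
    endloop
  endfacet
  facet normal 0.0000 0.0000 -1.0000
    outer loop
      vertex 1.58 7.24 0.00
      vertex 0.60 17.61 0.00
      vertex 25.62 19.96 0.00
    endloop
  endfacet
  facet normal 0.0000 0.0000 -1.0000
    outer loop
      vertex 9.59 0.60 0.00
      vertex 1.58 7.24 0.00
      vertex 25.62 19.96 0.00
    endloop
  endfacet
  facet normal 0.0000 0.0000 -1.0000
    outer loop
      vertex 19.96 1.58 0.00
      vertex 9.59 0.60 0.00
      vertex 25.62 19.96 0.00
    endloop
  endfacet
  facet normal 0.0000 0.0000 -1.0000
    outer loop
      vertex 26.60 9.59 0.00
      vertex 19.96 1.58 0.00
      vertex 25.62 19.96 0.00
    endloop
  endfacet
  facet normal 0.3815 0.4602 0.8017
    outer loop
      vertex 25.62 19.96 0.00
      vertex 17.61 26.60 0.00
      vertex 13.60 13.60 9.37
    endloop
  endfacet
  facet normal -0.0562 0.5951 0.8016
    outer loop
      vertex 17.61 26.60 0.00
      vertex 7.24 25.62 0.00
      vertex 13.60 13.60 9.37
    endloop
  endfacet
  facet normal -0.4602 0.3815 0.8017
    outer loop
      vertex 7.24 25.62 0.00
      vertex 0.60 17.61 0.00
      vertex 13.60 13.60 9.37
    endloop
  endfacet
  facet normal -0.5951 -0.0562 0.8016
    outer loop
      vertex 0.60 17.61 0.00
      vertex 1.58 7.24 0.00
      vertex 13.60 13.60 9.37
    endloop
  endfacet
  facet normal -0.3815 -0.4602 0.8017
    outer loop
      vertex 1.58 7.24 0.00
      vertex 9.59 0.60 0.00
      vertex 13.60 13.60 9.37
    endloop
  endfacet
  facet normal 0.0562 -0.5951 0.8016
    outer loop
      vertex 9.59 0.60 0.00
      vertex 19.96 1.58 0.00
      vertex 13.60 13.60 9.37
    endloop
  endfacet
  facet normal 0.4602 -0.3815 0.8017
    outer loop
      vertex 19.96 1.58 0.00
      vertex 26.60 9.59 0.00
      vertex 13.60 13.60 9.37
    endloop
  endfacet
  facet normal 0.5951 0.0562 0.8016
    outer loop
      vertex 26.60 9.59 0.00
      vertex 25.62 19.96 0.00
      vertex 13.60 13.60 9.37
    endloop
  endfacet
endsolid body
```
; perimeter-only toolpath
G21 ; units = mm
G90 ; absolute positioning
G28 ; home
; layer 1
G0 Z1.87
G0 X23.22 Y18.69
G1 X16.81 Y24.00
G1 X8.51 Y23.22
G1 X3.20 Y16.81
G1 X3.98 Y8.51
G1 X10.39 Y3.20
G1 X18.69 Y3.98
G1 X24.00 Y10.39
G1 X23.22 Y18.69
; layer 2
G0 Z3.75
G0 X20.81 Y17.42
G1 X16.01 Y21.40
G1 X9.78 Y20.81
G1 X5.80 Y16.01
G1 X6.39 Y9.78
G1 X11.19 Y5.80
G1 X17.42 Y6.39
G1 X21.40 Y11.19
G1 X20.81 Y17.42
; layer 3
G0 Z5.62
G0 X18.41 Y16.14
G1 X15.20 Y18.80
G1 X11.06 Y18.41
G1 X8.40 Y15.20
G1 X8.79 Y11.06
G1 X12.00 Y8.40
G1 X16.14 Y8.79
G1 X18.80 Y12.00
G1 X18.41 Y16.14
; layer 4
G0 Z7.50
G0 X16.00 Y14.87
G1 X14.40 Y16.20
G1 X12.33 Y16.00
G1 X11.00 Y14.40
G1 X11.20 Y12.33
G1 X12.80 Y11.00
G1 X14.87 Y11.20
G1 X16.20 Y12.80
G1 X16.00 Y14.87
M2 ; end

The solid is a regular 8-sided pyramid, base circumscribed radius ≈ 13.6 mm, apex at z ≈ 9.37 mm. Slicing at Δz = 1.87 mm — 5 equal slices spanning the solid's height, so layer i sits at z = i·h/5 — gives 4 non-empty perimeters. Each is a 8-segment closed polygon; G0 lifts to the layer z and rapids to the start vertex, then G1 traces the edges. The cross-section shrinks linearly with z (the slice at the apex is degenerate and omitted).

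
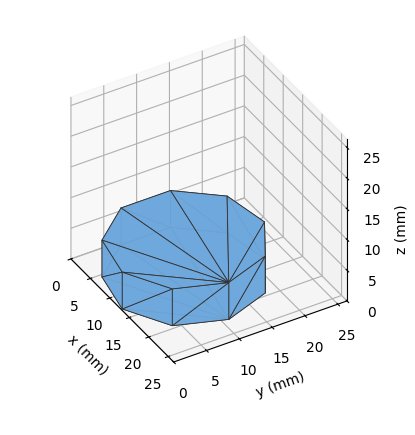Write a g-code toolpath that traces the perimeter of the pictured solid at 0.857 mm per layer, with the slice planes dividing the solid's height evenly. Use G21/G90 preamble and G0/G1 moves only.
Reading the render: the shape is a regular 9-sided prism (a cylinder approximated with 9 flat sides), circumscribed radius ≈ 11 mm, height ≈ 6 mm (dimensions read to the nearest mm from the axis ticks). For the g-code, the solid's height is divided into equal slices at the stated Δz and each level perimeter traced with G1 moves after a G0 lift.

; perimeter-only toolpath
G21 ; units = mm
G90 ; absolute positioning
G28 ; home
; layer 1
G0 Z0.857
G0 X22.000 Y11.000
G1 X19.426 Y18.071
G1 X12.910 Y21.833
G1 X5.500 Y20.526
G1 X0.663 Y14.762
G1 X0.663 Y7.238
G1 X5.500 Y1.474
G1 X12.910 Y0.167
G1 X19.426 Y3.929
G1 X22.000 Y11.000
; layer 2
G0 Z1.714
G0 X22.000 Y11.000
G1 X19.426 Y18.071
G1 X12.910 Y21.833
G1 X5.500 Y20.526
G1 X0.663 Y14.762
G1 X0.663 Y7.238
G1 X5.500 Y1.474
G1 X12.910 Y0.167
G1 X19.426 Y3.929
G1 X22.000 Y11.000
; layer 3
G0 Z2.571
G0 X22.000 Y11.000
G1 X19.426 Y18.071
G1 X12.910 Y21.833
G1 X5.500 Y20.526
G1 X0.663 Y14.762
G1 X0.663 Y7.238
G1 X5.500 Y1.474
G1 X12.910 Y0.167
G1 X19.426 Y3.929
G1 X22.000 Y11.000
; layer 4
G0 Z3.429
G0 X22.000 Y11.000
G1 X19.426 Y18.071
G1 X12.910 Y21.833
G1 X5.500 Y20.526
G1 X0.663 Y14.762
G1 X0.663 Y7.238
G1 X5.500 Y1.474
G1 X12.910 Y0.167
G1 X19.426 Y3.929
G1 X22.000 Y11.000
; layer 5
G0 Z4.286
G0 X22.000 Y11.000
G1 X19.426 Y18.071
G1 X12.910 Y21.833
G1 X5.500 Y20.526
G1 X0.663 Y14.762
G1 X0.663 Y7.238
G1 X5.500 Y1.474
G1 X12.910 Y0.167
G1 X19.426 Y3.929
G1 X22.000 Y11.000
; layer 6
G0 Z5.143
G0 X22.000 Y11.000
G1 X19.426 Y18.071
G1 X12.910 Y21.833
G1 X5.500 Y20.526
G1 X0.663 Y14.762
G1 X0.663 Y7.238
G1 X5.500 Y1.474
G1 X12.910 Y0.167
G1 X19.426 Y3.929
G1 X22.000 Y11.000
; layer 7
G0 Z6.000
G0 X22.000 Y11.000
G1 X19.426 Y18.071
G1 X12.910 Y21.833
G1 X5.500 Y20.526
G1 X0.663 Y14.762
G1 X0.663 Y7.238
G1 X5.500 Y1.474
G1 X12.910 Y0.167
G1 X19.426 Y3.929
G1 X22.000 Y11.000
M2 ; end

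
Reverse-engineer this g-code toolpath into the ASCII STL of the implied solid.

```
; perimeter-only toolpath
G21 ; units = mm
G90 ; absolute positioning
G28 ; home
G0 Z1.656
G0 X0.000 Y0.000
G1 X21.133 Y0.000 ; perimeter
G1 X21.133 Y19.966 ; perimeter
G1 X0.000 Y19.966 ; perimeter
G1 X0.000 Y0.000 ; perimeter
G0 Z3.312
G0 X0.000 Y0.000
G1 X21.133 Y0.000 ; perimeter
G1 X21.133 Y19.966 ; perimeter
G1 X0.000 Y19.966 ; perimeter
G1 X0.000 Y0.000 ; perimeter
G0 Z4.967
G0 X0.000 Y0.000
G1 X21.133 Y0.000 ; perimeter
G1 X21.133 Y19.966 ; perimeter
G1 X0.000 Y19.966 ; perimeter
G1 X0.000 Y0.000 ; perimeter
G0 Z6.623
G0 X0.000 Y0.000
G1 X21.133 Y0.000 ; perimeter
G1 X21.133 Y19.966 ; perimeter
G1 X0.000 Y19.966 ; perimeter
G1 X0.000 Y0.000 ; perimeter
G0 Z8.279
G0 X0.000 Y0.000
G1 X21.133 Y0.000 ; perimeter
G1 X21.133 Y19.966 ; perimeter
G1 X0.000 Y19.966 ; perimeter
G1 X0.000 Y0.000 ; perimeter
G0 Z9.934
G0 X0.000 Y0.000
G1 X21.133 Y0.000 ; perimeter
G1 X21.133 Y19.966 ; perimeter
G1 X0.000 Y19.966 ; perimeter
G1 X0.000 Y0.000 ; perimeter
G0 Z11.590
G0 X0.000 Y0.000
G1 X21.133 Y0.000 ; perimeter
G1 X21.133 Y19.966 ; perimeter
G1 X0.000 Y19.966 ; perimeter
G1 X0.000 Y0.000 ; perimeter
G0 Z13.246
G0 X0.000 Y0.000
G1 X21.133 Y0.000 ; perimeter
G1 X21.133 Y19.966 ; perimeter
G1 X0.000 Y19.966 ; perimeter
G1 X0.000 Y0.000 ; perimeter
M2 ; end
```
solid part
  facet normal 0.0000 0.0000 -1.0000
    outer loop
      vertex 21.133 19.966 0.000
      vertex 21.133 0.000 0.000
      vertex 0.000 0.000 0.000
    endloop
  endfacet
  facet normal 0.0000 0.0000 -1.0000
    outer loop
      vertex 0.000 19.966 0.000
      vertex 21.133 19.966 0.000
      vertex 0.000 0.000 0.000
    endloop
  endfacet
  facet normal 0.0000 0.0000 1.0000
    outer loop
      vertex 0.000 0.000 13.246
      vertex 21.133 0.000 13.246
      vertex 21.133 19.966 13.246
    endloop
  endfacet
  facet normal 0.0000 0.0000 1.0000
    outer loop
      vertex 0.000 0.000 13.246
      vertex 21.133 19.966 13.246
      vertex 0.000 19.966 13.246
    endloop
  endfacet
  facet normal 0.0000 -1.0000 0.0000
    outer loop
      vertex 0.000 0.000 0.000
      vertex 21.133 0.000 0.000
      vertex 21.133 0.000 13.246
    endloop
  endfacet
  facet normal 0.0000 -1.0000 0.0000
    outer loop
      vertex 0.000 0.000 0.000
      vertex 21.133 0.000 13.246
      vertex 0.000 0.000 13.246
    endloop
  endfacet
  facet normal 0.0000 1.0000 0.0000
    outer loop
      vertex 21.133 19.966 13.246
      vertex 21.133 19.966 0.000
      vertex 0.000 19.966 0.000
    endloop
  endfacet
  facet normal 0.0000 1.0000 0.0000
    outer loop
      vertex 0.000 19.966 13.246
      vertex 21.133 19.966 13.246
      vertex 0.000 19.966 0.000
    endloop
  endfacet
  facet normal -1.0000 0.0000 0.0000
    outer loop
      vertex 0.000 19.966 13.246
      vertex 0.000 19.966 0.000
      vertex 0.000 0.000 0.000
    endloop
  endfacet
  facet normal -1.0000 0.0000 0.0000
    outer loop
      vertex 0.000 0.000 13.246
      vertex 0.000 19.966 13.246
      vertex 0.000 0.000 0.000
    endloop
  endfacet
  facet normal 1.0000 0.0000 0.0000
    outer loop
      vertex 21.133 0.000 0.000
      vertex 21.133 19.966 0.000
      vertex 21.133 19.966 13.246
    endloop
  endfacet
  facet normal 1.0000 0.0000 0.0000
    outer loop
      vertex 21.133 0.000 0.000
      vertex 21.133 19.966 13.246
      vertex 21.133 0.000 13.246
    endloop
  endfacet
endsolid part

The G0 Z moves step by Δz≈1.656 mm. Every layer's G1 loop is the same polygon, so the solid is a straight extrusion of it from z=0 to z≈13.2. Closing with flat bottom and top caps and triangulating gives 12 facets — a rectangular box, roughly 21.1 × 20 mm footprint and 13.2 mm tall.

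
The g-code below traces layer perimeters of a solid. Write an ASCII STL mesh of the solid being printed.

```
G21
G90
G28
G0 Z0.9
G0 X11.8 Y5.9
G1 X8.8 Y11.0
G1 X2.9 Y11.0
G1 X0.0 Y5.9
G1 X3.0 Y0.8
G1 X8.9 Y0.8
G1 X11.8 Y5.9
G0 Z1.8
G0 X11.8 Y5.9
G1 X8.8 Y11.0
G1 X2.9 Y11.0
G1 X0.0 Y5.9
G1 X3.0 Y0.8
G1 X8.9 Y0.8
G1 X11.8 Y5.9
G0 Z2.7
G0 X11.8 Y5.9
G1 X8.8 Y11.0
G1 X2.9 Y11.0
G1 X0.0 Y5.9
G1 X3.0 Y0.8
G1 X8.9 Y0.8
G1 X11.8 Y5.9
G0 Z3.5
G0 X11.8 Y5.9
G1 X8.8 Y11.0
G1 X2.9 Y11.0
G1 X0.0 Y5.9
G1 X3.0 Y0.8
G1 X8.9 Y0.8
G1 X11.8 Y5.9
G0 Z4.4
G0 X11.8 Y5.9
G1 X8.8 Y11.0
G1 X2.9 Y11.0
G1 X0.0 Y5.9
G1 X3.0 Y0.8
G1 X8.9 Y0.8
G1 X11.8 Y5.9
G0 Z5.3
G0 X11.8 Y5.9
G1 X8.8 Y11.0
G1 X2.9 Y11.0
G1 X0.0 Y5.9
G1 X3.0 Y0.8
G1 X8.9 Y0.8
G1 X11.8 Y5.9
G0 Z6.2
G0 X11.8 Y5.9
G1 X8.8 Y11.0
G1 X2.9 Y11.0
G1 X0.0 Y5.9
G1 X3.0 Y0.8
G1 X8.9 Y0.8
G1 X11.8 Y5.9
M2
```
solid part
  facet normal 0.0000 0.0000 -1.0000
    outer loop
      vertex 2.9 11.0 0.0
      vertex 8.8 11.0 0.0
      vertex 11.8 5.9 0.0
    endloop
  endfacet
  facet normal 0.0000 0.0000 -1.0000
    outer loop
      vertex 0.0 5.9 0.0
      vertex 2.9 11.0 0.0
      vertex 11.8 5.9 0.0
    endloop
  endfacet
  facet normal 0.0000 0.0000 -1.0000
    outer loop
      vertex 3.0 0.8 0.0
      vertex 0.0 5.9 0.0
      vertex 11.8 5.9 0.0
    endloop
  endfacet
  facet normal 0.0000 0.0000 -1.0000
    outer loop
      vertex 8.9 0.8 0.0
      vertex 3.0 0.8 0.0
      vertex 11.8 5.9 0.0
    endloop
  endfacet
  facet normal 0.0000 0.0000 1.0000
    outer loop
      vertex 11.8 5.9 6.2
      vertex 8.8 11.0 6.2
      vertex 2.9 11.0 6.2
    endloop
  endfacet
  facet normal 0.0000 0.0000 1.0000
    outer loop
      vertex 11.8 5.9 6.2
      vertex 2.9 11.0 6.2
      vertex 0.0 5.9 6.2
    endloop
  endfacet
  facet normal 0.0000 0.0000 1.0000
    outer loop
      vertex 11.8 5.9 6.2
      vertex 0.0 5.9 6.2
      vertex 3.0 0.8 6.2
    endloop
  endfacet
  facet normal 0.0000 0.0000 1.0000
    outer loop
      vertex 11.8 5.9 6.2
      vertex 3.0 0.8 6.2
      vertex 8.9 0.8 6.2
    endloop
  endfacet
  facet normal 0.8619 0.5070 0.0000
    outer loop
      vertex 11.8 5.9 0.0
      vertex 8.8 11.0 0.0
      vertex 8.8 11.0 6.2
    endloop
  endfacet
  facet normal 0.8619 0.5070 0.0000
    outer loop
      vertex 11.8 5.9 0.0
      vertex 8.8 11.0 6.2
      vertex 11.8 5.9 6.2
    endloop
  endfacet
  facet normal 0.0000 1.0000 0.0000
    outer loop
      vertex 8.8 11.0 0.0
      vertex 2.9 11.0 0.0
      vertex 2.9 11.0 6.2
    endloop
  endfacet
  facet normal 0.0000 1.0000 0.0000
    outer loop
      vertex 8.8 11.0 0.0
      vertex 2.9 11.0 6.2
      vertex 8.8 11.0 6.2
    endloop
  endfacet
  facet normal -0.8693 0.4943 0.0000
    outer loop
      vertex 2.9 11.0 0.0
      vertex 0.0 5.9 0.0
      vertex 0.0 5.9 6.2
    endloop
  endfacet
  facet normal -0.8693 0.4943 0.0000
    outer loop
      vertex 2.9 11.0 0.0
      vertex 0.0 5.9 6.2
      vertex 2.9 11.0 6.2
    endloop
  endfacet
  facet normal -0.8619 -0.5070 0.0000
    outer loop
      vertex 0.0 5.9 0.0
      vertex 3.0 0.8 0.0
      vertex 3.0 0.8 6.2
    endloop
  endfacet
  facet normal -0.8619 -0.5070 0.0000
    outer loop
      vertex 0.0 5.9 0.0
      vertex 3.0 0.8 6.2
      vertex 0.0 5.9 6.2
    endloop
  endfacet
  facet normal 0.0000 -1.0000 0.0000
    outer loop
      vertex 3.0 0.8 0.0
      vertex 8.9 0.8 0.0
      vertex 8.9 0.8 6.2
    endloop
  endfacet
  facet normal 0.0000 -1.0000 0.0000
    outer loop
      vertex 3.0 0.8 0.0
      vertex 8.9 0.8 6.2
      vertex 3.0 0.8 6.2
    endloop
  endfacet
  facet normal 0.8693 -0.4943 0.0000
    outer loop
      vertex 8.9 0.8 0.0
      vertex 11.8 5.9 0.0
      vertex 11.8 5.9 6.2
    endloop
  endfacet
  facet normal 0.8693 -0.4943 0.0000
    outer loop
      vertex 8.9 0.8 0.0
      vertex 11.8 5.9 6.2
      vertex 8.9 0.8 6.2
    endloop
  endfacet
endsolid part

The G0 Z moves step by Δz≈0.9 mm. Every layer's G1 loop is the same polygon, so the solid is a straight extrusion of it from z=0 to z≈6.2. Closing with flat bottom and top caps and triangulating gives 20 facets — a regular 6-sided prism (a cylinder approximated with 6 flat sides), circumscribed radius ≈ 5.9 mm, height ≈ 6.2 mm.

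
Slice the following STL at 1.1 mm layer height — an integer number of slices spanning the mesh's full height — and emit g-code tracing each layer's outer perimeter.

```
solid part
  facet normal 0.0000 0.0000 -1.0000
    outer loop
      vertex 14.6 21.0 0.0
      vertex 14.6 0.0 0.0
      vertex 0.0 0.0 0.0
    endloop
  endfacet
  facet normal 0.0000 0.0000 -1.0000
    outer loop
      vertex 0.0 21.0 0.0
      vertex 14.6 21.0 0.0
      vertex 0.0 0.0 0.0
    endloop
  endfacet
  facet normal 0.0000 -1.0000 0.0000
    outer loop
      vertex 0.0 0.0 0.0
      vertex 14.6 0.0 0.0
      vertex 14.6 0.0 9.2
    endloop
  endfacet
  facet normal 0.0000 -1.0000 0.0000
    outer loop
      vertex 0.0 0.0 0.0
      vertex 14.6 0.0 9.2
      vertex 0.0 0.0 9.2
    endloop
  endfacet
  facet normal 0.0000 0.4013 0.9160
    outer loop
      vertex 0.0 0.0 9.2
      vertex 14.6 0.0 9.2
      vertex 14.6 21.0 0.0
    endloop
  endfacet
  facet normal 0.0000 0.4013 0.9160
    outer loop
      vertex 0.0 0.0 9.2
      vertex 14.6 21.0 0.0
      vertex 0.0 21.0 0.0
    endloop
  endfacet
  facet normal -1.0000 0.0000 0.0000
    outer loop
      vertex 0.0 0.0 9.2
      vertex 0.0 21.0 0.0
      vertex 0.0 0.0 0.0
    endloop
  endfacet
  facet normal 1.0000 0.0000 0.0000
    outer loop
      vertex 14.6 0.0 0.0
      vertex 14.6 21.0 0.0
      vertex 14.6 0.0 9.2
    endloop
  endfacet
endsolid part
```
; perimeter-only toolpath
G21 ; units = mm
G90 ; absolute positioning
G28 ; home
; layer 1
G0 Z1.1
G0 X0.0 Y0.0
G1 X14.6 Y0.0
G1 X14.6 Y18.4
G1 X0.0 Y18.4
G1 X0.0 Y0.0
; layer 2
G0 Z2.3
G0 X0.0 Y0.0
G1 X14.6 Y0.0
G1 X14.6 Y15.8
G1 X0.0 Y15.8
G1 X0.0 Y0.0
; layer 3
G0 Z3.4
G0 X0.0 Y0.0
G1 X14.6 Y0.0
G1 X14.6 Y13.1
G1 X0.0 Y13.1
G1 X0.0 Y0.0
; layer 4
G0 Z4.6
G0 X0.0 Y0.0
G1 X14.6 Y0.0
G1 X14.6 Y10.5
G1 X0.0 Y10.5
G1 X0.0 Y0.0
; layer 5
G0 Z5.8
G0 X0.0 Y0.0
G1 X14.6 Y0.0
G1 X14.6 Y7.9
G1 X0.0 Y7.9
G1 X0.0 Y0.0
; layer 6
G0 Z6.9
G0 X0.0 Y0.0
G1 X14.6 Y0.0
G1 X14.6 Y5.2
G1 X0.0 Y5.2
G1 X0.0 Y0.0
; layer 7
G0 Z8.0
G0 X0.0 Y0.0
G1 X14.6 Y0.0
G1 X14.6 Y2.6
G1 X0.0 Y2.6
G1 X0.0 Y0.0
M2 ; end

The solid is a wedge (ramp): 14.6 × 21 mm base, rising to 9.2 mm along the y=0 edge and sloping linearly to z=0 at y=21. Slicing at Δz = 1.1 mm — 8 equal slices spanning the solid's height, so layer i sits at z = i·h/8 — gives 7 non-empty perimeters. Each is a 4-segment closed polygon; G0 lifts to the layer z and rapids to the start vertex, then G1 traces the edges. The cross-section shrinks linearly with z (the slice at the apex is degenerate and omitted).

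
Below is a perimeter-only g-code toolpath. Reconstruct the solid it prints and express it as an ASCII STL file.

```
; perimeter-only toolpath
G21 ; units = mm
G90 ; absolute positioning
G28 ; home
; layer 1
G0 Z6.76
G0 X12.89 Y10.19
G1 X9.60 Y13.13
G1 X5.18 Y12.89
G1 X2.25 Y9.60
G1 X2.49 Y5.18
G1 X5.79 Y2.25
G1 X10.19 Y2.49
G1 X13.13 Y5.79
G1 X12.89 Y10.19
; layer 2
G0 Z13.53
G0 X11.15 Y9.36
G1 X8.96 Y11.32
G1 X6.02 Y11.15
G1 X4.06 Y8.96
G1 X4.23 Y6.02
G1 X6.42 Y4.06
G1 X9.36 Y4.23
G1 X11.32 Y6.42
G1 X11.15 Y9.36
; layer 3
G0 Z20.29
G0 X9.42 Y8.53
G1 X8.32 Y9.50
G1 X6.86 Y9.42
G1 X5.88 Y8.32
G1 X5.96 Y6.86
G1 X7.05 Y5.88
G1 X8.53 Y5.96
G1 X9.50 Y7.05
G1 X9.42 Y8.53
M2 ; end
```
solid part
  facet normal 0.0000 0.0000 -1.0000
    outer loop
      vertex 4.35 14.62 0.00
      vertex 10.23 14.95 0.00
      vertex 14.62 11.03 0.00
    endloop
  endfacet
  facet normal 0.0000 0.0000 -1.0000
    outer loop
      vertex 0.43 10.23 0.00
      vertex 4.35 14.62 0.00
      vertex 14.62 11.03 0.00
    endloop
  endfacet
  facet normal 0.0000 0.0000 -1.0000
    outer loop
      vertex 0.76 4.35 0.00
      vertex 0.43 10.23 0.00
      vertex 14.62 11.03 0.00
    endloop
  endfacet
  facet normal 0.0000 0.0000 -1.0000
    outer loop
      vertex 5.15 0.43 0.00
      vertex 0.76 4.35 0.00
      vertex 14.62 11.03 0.00
    endloop
  endfacet
  facet normal 0.0000 0.0000 -1.0000
    outer loop
      vertex 11.03 0.76 0.00
      vertex 5.15 0.43 0.00
      vertex 14.62 11.03 0.00
    endloop
  endfacet
  facet normal 0.0000 0.0000 -1.0000
    outer loop
      vertex 14.95 5.15 0.00
      vertex 11.03 0.76 0.00
      vertex 14.62 11.03 0.00
    endloop
  endfacet
  facet normal 0.6442 0.7214 0.2541
    outer loop
      vertex 14.62 11.03 0.00
      vertex 10.23 14.95 0.00
      vertex 7.69 7.69 27.05
    endloop
  endfacet
  facet normal -0.0542 0.9657 0.2541
    outer loop
      vertex 10.23 14.95 0.00
      vertex 4.35 14.62 0.00
      vertex 7.69 7.69 27.05
    endloop
  endfacet
  facet normal -0.7214 0.6442 0.2541
    outer loop
      vertex 4.35 14.62 0.00
      vertex 0.43 10.23 0.00
      vertex 7.69 7.69 27.05
    endloop
  endfacet
  facet normal -0.9657 -0.0542 0.2541
    outer loop
      vertex 0.43 10.23 0.00
      vertex 0.76 4.35 0.00
      vertex 7.69 7.69 27.05
    endloop
  endfacet
  facet normal -0.6442 -0.7214 0.2541
    outer loop
      vertex 0.76 4.35 0.00
      vertex 5.15 0.43 0.00
      vertex 7.69 7.69 27.05
    endloop
  endfacet
  facet normal 0.0542 -0.9657 0.2541
    outer loop
      vertex 5.15 0.43 0.00
      vertex 11.03 0.76 0.00
      vertex 7.69 7.69 27.05
    endloop
  endfacet
  facet normal 0.7214 -0.6442 0.2541
    outer loop
      vertex 11.03 0.76 0.00
      vertex 14.95 5.15 0.00
      vertex 7.69 7.69 27.05
    endloop
  endfacet
  facet normal 0.9657 0.0542 0.2541
    outer loop
      vertex 14.95 5.15 0.00
      vertex 14.62 11.03 0.00
      vertex 7.69 7.69 27.05
    endloop
  endfacet
endsolid part

The G0 Z moves step by Δz≈6.76 mm. The G1 loops shrink linearly with z, so the solid tapers from its base footprint up to z≈27.1. Closing with a flat bottom cap and the tapered top and triangulating gives 14 facets — a regular 8-sided pyramid, base circumscribed radius ≈ 7.69 mm, apex at z ≈ 27.1 mm.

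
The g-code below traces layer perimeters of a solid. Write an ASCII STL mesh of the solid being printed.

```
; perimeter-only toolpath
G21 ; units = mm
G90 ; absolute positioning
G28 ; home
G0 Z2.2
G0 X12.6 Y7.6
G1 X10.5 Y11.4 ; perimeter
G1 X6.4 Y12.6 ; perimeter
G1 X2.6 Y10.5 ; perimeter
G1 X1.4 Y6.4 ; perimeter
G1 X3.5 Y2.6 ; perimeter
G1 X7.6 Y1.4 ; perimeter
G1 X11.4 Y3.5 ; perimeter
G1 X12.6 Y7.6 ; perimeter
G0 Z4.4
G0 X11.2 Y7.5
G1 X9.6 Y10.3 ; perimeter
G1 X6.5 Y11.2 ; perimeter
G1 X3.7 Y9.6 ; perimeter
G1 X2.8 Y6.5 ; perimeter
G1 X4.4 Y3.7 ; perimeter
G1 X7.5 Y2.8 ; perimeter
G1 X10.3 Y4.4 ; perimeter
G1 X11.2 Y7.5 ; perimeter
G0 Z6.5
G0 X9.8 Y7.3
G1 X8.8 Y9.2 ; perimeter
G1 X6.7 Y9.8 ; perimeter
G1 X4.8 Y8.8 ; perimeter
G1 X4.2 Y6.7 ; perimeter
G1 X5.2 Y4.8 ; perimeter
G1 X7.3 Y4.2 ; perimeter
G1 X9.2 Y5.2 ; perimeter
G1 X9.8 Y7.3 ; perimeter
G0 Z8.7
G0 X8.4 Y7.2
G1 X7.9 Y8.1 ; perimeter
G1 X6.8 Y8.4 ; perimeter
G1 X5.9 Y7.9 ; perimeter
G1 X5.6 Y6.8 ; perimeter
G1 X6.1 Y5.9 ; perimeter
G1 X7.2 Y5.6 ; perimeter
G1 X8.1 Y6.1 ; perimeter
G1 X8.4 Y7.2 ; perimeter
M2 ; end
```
solid part
  facet normal 0.0000 0.0000 -1.0000
    outer loop
      vertex 6.2 14.0 0.0
      vertex 11.4 12.5 0.0
      vertex 14.0 7.8 0.0
    endloop
  endfacet
  facet normal 0.0000 0.0000 -1.0000
    outer loop
      vertex 1.5 11.4 0.0
      vertex 6.2 14.0 0.0
      vertex 14.0 7.8 0.0
    endloop
  endfacet
  facet normal 0.0000 0.0000 -1.0000
    outer loop
      vertex 0.0 6.2 0.0
      vertex 1.5 11.4 0.0
      vertex 14.0 7.8 0.0
    endloop
  endfacet
  facet normal 0.0000 0.0000 -1.0000
    outer loop
      vertex 2.6 1.5 0.0
      vertex 0.0 6.2 0.0
      vertex 14.0 7.8 0.0
    endloop
  endfacet
  facet normal 0.0000 0.0000 -1.0000
    outer loop
      vertex 7.8 0.0 0.0
      vertex 2.6 1.5 0.0
      vertex 14.0 7.8 0.0
    endloop
  endfacet
  facet normal 0.0000 0.0000 -1.0000
    outer loop
      vertex 12.5 2.6 0.0
      vertex 7.8 0.0 0.0
      vertex 14.0 7.8 0.0
    endloop
  endfacet
  facet normal 0.7512 0.4155 0.5129
    outer loop
      vertex 14.0 7.8 0.0
      vertex 11.4 12.5 0.0
      vertex 7.0 7.0 10.9
    endloop
  endfacet
  facet normal 0.2380 0.8251 0.5124
    outer loop
      vertex 11.4 12.5 0.0
      vertex 6.2 14.0 0.0
      vertex 7.0 7.0 10.9
    endloop
  endfacet
  facet normal -0.4155 0.7512 0.5129
    outer loop
      vertex 6.2 14.0 0.0
      vertex 1.5 11.4 0.0
      vertex 7.0 7.0 10.9
    endloop
  endfacet
  facet normal -0.8251 0.2380 0.5124
    outer loop
      vertex 1.5 11.4 0.0
      vertex 0.0 6.2 0.0
      vertex 7.0 7.0 10.9
    endloop
  endfacet
  facet normal -0.7512 -0.4155 0.5129
    outer loop
      vertex 0.0 6.2 0.0
      vertex 2.6 1.5 0.0
      vertex 7.0 7.0 10.9
    endloop
  endfacet
  facet normal -0.2380 -0.8251 0.5124
    outer loop
      vertex 2.6 1.5 0.0
      vertex 7.8 0.0 0.0
      vertex 7.0 7.0 10.9
    endloop
  endfacet
  facet normal 0.4155 -0.7512 0.5129
    outer loop
      vertex 7.8 0.0 0.0
      vertex 12.5 2.6 0.0
      vertex 7.0 7.0 10.9
    endloop
  endfacet
  facet normal 0.8251 -0.2380 0.5124
    outer loop
      vertex 12.5 2.6 0.0
      vertex 14.0 7.8 0.0
      vertex 7.0 7.0 10.9
    endloop
  endfacet
endsolid part

The G0 Z moves step by Δz≈2.2 mm. The G1 loops shrink linearly with z, so the solid tapers from its base footprint up to z≈10.9. Closing with a flat bottom cap and the tapered top and triangulating gives 14 facets — a regular 8-sided pyramid, base circumscribed radius ≈ 7 mm, apex at z ≈ 10.9 mm.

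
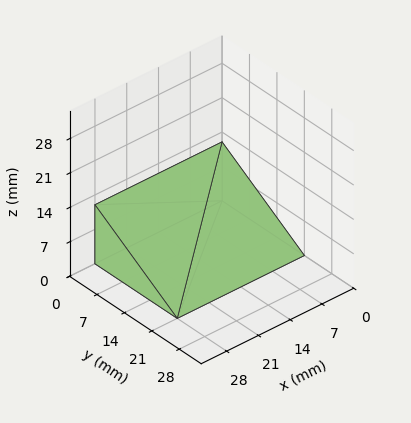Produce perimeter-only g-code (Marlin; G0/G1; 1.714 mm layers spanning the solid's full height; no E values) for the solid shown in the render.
Reading the render: the shape is a wedge (ramp): 28 × 21 mm base, rising to 12 mm along the y=0 edge and sloping linearly to z=0 at y=21 (dimensions read to the nearest mm from the axis ticks). For the g-code, the solid's height is divided into equal slices at the stated Δz and each level perimeter traced with G1 moves after a G0 lift.

; perimeter-only toolpath
G21 ; units = mm
G90 ; absolute positioning
G28 ; home
; layer 1
G0 Z1.714
G0 X0.000 Y0.000
G1 X28.000 Y0.000
G1 X28.000 Y18.000
G1 X0.000 Y18.000
G1 X0.000 Y0.000
; layer 2
G0 Z3.429
G0 X0.000 Y0.000
G1 X28.000 Y0.000
G1 X28.000 Y15.000
G1 X0.000 Y15.000
G1 X0.000 Y0.000
; layer 3
G0 Z5.143
G0 X0.000 Y0.000
G1 X28.000 Y0.000
G1 X28.000 Y12.000
G1 X0.000 Y12.000
G1 X0.000 Y0.000
; layer 4
G0 Z6.857
G0 X0.000 Y0.000
G1 X28.000 Y0.000
G1 X28.000 Y9.000
G1 X0.000 Y9.000
G1 X0.000 Y0.000
; layer 5
G0 Z8.571
G0 X0.000 Y0.000
G1 X28.000 Y0.000
G1 X28.000 Y6.000
G1 X0.000 Y6.000
G1 X0.000 Y0.000
; layer 6
G0 Z10.286
G0 X0.000 Y0.000
G1 X28.000 Y0.000
G1 X28.000 Y3.000
G1 X0.000 Y3.000
G1 X0.000 Y0.000
M2 ; end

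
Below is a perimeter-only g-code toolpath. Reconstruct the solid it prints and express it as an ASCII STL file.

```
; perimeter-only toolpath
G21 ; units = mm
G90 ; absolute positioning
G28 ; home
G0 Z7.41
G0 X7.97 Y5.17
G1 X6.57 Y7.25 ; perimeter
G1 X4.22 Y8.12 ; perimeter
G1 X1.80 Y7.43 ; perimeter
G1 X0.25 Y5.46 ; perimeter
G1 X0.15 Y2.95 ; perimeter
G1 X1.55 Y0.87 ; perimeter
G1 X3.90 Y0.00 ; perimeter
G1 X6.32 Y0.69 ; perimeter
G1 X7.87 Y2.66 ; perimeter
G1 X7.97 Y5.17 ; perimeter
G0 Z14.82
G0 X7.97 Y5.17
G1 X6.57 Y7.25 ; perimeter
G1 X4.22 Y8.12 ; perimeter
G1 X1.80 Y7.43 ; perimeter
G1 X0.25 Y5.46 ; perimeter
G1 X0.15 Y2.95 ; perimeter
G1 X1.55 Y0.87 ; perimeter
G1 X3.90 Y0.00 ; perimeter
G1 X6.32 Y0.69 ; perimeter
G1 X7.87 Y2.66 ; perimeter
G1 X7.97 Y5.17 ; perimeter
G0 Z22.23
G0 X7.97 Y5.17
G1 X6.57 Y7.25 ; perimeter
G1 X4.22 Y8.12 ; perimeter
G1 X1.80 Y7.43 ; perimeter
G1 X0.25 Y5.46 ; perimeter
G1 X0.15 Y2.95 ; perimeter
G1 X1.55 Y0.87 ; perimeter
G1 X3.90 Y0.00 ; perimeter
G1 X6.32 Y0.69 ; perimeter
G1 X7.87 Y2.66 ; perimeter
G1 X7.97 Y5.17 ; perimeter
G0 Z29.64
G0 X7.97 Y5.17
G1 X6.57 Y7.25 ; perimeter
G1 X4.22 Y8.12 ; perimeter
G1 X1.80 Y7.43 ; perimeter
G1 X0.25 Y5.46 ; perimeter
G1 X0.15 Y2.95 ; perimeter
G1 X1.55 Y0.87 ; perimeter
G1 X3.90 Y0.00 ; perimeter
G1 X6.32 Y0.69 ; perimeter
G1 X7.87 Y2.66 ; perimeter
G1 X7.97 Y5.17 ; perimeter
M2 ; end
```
solid part
  facet normal 0.0000 0.0000 -1.0000
    outer loop
      vertex 4.22 8.12 0.00
      vertex 6.57 7.25 0.00
      vertex 7.97 5.17 0.00
    endloop
  endfacet
  facet normal 0.0000 0.0000 -1.0000
    outer loop
      vertex 1.80 7.43 0.00
      vertex 4.22 8.12 0.00
      vertex 7.97 5.17 0.00
    endloop
  endfacet
  facet normal 0.0000 0.0000 -1.0000
    outer loop
      vertex 0.25 5.46 0.00
      vertex 1.80 7.43 0.00
      vertex 7.97 5.17 0.00
    endloop
  endfacet
  facet normal 0.0000 0.0000 -1.0000
    outer loop
      vertex 0.15 2.95 0.00
      vertex 0.25 5.46 0.00
      vertex 7.97 5.17 0.00
    endloop
  endfacet
  facet normal 0.0000 0.0000 -1.0000
    outer loop
      vertex 1.55 0.87 0.00
      vertex 0.15 2.95 0.00
      vertex 7.97 5.17 0.00
    endloop
  endfacet
  facet normal 0.0000 0.0000 -1.0000
    outer loop
      vertex 3.90 0.00 0.00
      vertex 1.55 0.87 0.00
      vertex 7.97 5.17 0.00
    endloop
  endfacet
  facet normal 0.0000 0.0000 -1.0000
    outer loop
      vertex 6.32 0.69 0.00
      vertex 3.90 0.00 0.00
      vertex 7.97 5.17 0.00
    endloop
  endfacet
  facet normal 0.0000 0.0000 -1.0000
    outer loop
      vertex 7.87 2.66 0.00
      vertex 6.32 0.69 0.00
      vertex 7.97 5.17 0.00
    endloop
  endfacet
  facet normal 0.0000 0.0000 1.0000
    outer loop
      vertex 7.97 5.17 29.64
      vertex 6.57 7.25 29.64
      vertex 4.22 8.12 29.64
    endloop
  endfacet
  facet normal 0.0000 0.0000 1.0000
    outer loop
      vertex 7.97 5.17 29.64
      vertex 4.22 8.12 29.64
      vertex 1.80 7.43 29.64
    endloop
  endfacet
  facet normal 0.0000 0.0000 1.0000
    outer loop
      vertex 7.97 5.17 29.64
      vertex 1.80 7.43 29.64
      vertex 0.25 5.46 29.64
    endloop
  endfacet
  facet normal 0.0000 0.0000 1.0000
    outer loop
      vertex 7.97 5.17 29.64
      vertex 0.25 5.46 29.64
      vertex 0.15 2.95 29.64
    endloop
  endfacet
  facet normal 0.0000 0.0000 1.0000
    outer loop
      vertex 7.97 5.17 29.64
      vertex 0.15 2.95 29.64
      vertex 1.55 0.87 29.64
    endloop
  endfacet
  facet normal 0.0000 0.0000 1.0000
    outer loop
      vertex 7.97 5.17 29.64
      vertex 1.55 0.87 29.64
      vertex 3.90 0.00 29.64
    endloop
  endfacet
  facet normal 0.0000 0.0000 1.0000
    outer loop
      vertex 7.97 5.17 29.64
      vertex 3.90 0.00 29.64
      vertex 6.32 0.69 29.64
    endloop
  endfacet
  facet normal 0.0000 0.0000 1.0000
    outer loop
      vertex 7.97 5.17 29.64
      vertex 6.32 0.69 29.64
      vertex 7.87 2.66 29.64
    endloop
  endfacet
  facet normal 0.8296 0.5584 0.0000
    outer loop
      vertex 7.97 5.17 0.00
      vertex 6.57 7.25 0.00
      vertex 6.57 7.25 29.64
    endloop
  endfacet
  facet normal 0.8296 0.5584 0.0000
    outer loop
      vertex 7.97 5.17 0.00
      vertex 6.57 7.25 29.64
      vertex 7.97 5.17 29.64
    endloop
  endfacet
  facet normal 0.3472 0.9378 0.0000
    outer loop
      vertex 6.57 7.25 0.00
      vertex 4.22 8.12 0.00
      vertex 4.22 8.12 29.64
    endloop
  endfacet
  facet normal 0.3472 0.9378 0.0000
    outer loop
      vertex 6.57 7.25 0.00
      vertex 4.22 8.12 29.64
      vertex 6.57 7.25 29.64
    endloop
  endfacet
  facet normal -0.2742 0.9617 0.0000
    outer loop
      vertex 4.22 8.12 0.00
      vertex 1.80 7.43 0.00
      vertex 1.80 7.43 29.64
    endloop
  endfacet
  facet normal -0.2742 0.9617 0.0000
    outer loop
      vertex 4.22 8.12 0.00
      vertex 1.80 7.43 29.64
      vertex 4.22 8.12 29.64
    endloop
  endfacet
  facet normal -0.7859 0.6183 0.0000
    outer loop
      vertex 1.80 7.43 0.00
      vertex 0.25 5.46 0.00
      vertex 0.25 5.46 29.64
    endloop
  endfacet
  facet normal -0.7859 0.6183 0.0000
    outer loop
      vertex 1.80 7.43 0.00
      vertex 0.25 5.46 29.64
      vertex 1.80 7.43 29.64
    endloop
  endfacet
  facet normal -0.9992 0.0398 0.0000
    outer loop
      vertex 0.25 5.46 0.00
      vertex 0.15 2.95 0.00
      vertex 0.15 2.95 29.64
    endloop
  endfacet
  facet normal -0.9992 0.0398 0.0000
    outer loop
      vertex 0.25 5.46 0.00
      vertex 0.15 2.95 29.64
      vertex 0.25 5.46 29.64
    endloop
  endfacet
  facet normal -0.8296 -0.5584 0.0000
    outer loop
      vertex 0.15 2.95 0.00
      vertex 1.55 0.87 0.00
      vertex 1.55 0.87 29.64
    endloop
  endfacet
  facet normal -0.8296 -0.5584 0.0000
    outer loop
      vertex 0.15 2.95 0.00
      vertex 1.55 0.87 29.64
      vertex 0.15 2.95 29.64
    endloop
  endfacet
  facet normal -0.3472 -0.9378 0.0000
    outer loop
      vertex 1.55 0.87 0.00
      vertex 3.90 0.00 0.00
      vertex 3.90 0.00 29.64
    endloop
  endfacet
  facet normal -0.3472 -0.9378 0.0000
    outer loop
      vertex 1.55 0.87 0.00
      vertex 3.90 0.00 29.64
      vertex 1.55 0.87 29.64
    endloop
  endfacet
  facet normal 0.2742 -0.9617 0.0000
    outer loop
      vertex 3.90 0.00 0.00
      vertex 6.32 0.69 0.00
      vertex 6.32 0.69 29.64
    endloop
  endfacet
  facet normal 0.2742 -0.9617 0.0000
    outer loop
      vertex 3.90 0.00 0.00
      vertex 6.32 0.69 29.64
      vertex 3.90 0.00 29.64
    endloop
  endfacet
  facet normal 0.7859 -0.6183 0.0000
    outer loop
      vertex 6.32 0.69 0.00
      vertex 7.87 2.66 0.00
      vertex 7.87 2.66 29.64
    endloop
  endfacet
  facet normal 0.7859 -0.6183 0.0000
    outer loop
      vertex 6.32 0.69 0.00
      vertex 7.87 2.66 29.64
      vertex 6.32 0.69 29.64
    endloop
  endfacet
  facet normal 0.9992 -0.0398 0.0000
    outer loop
      vertex 7.87 2.66 0.00
      vertex 7.97 5.17 0.00
      vertex 7.97 5.17 29.64
    endloop
  endfacet
  facet normal 0.9992 -0.0398 0.0000
    outer loop
      vertex 7.87 2.66 0.00
      vertex 7.97 5.17 29.64
      vertex 7.87 2.66 29.64
    endloop
  endfacet
endsolid part

The G0 Z moves step by Δz≈7.41 mm. Every layer's G1 loop is the same polygon, so the solid is a straight extrusion of it from z=0 to z≈29.6. Closing with flat bottom and top caps and triangulating gives 36 facets — a regular 10-sided prism (a cylinder approximated with 10 flat sides), circumscribed radius ≈ 4.06 mm, height ≈ 29.6 mm.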